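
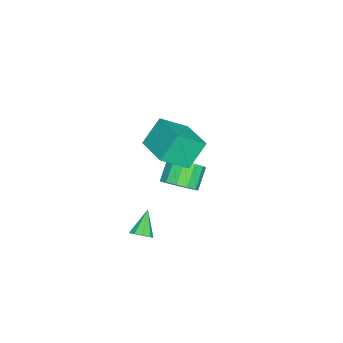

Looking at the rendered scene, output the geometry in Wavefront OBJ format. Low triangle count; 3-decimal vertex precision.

v 2.864 -3.185 -4.465
v 3.255 -2.955 -4.043
v 1.756 -3.155 -3.455
v 3.07 -2.639 -4.256
v 2.788 -2.578 -4.567
v 2.541 -2.801 -4.83
v 2.446 -3.204 -4.923
v 2.546 -3.598 -4.801
v 2.795 -3.799 -4.523
v 3.076 -3.712 -4.217
v 3.258 -3.379 -4.028
v 1.648 -3.423 1.616
v 0.838 -2.798 2.937
v 0.791 -2.261 0.541
v -0.019 -1.636 1.861
v 3.079 -2.124 1.879
v 2.269 -1.499 3.199
v 2.222 -0.962 0.803
v 1.412 -0.337 2.124
v -0.435 -2.226 -3.308
v 0.248 -2.144 -2.582
v -0.783 -2.033 -1.626
v -1.465 -2.114 -2.352
v 0.141 -1.62 -2.758
v -0.89 -1.509 -1.802
v -0.149 -1.288 -3.109
v -1.18 -1.177 -2.154
v -0.53 -1.254 -3.524
v -1.56 -1.142 -2.568
v -0.88 -1.528 -3.869
v -1.911 -1.417 -2.914
v -1.089 -2.024 -4.037
v -2.12 -1.913 -3.081
v -1.09 -2.584 -3.973
v -2.121 -2.472 -3.017
v -0.883 -3.03 -3.698
v -1.914 -2.919 -2.742
v -0.534 -3.221 -3.299
v -1.564 -3.109 -2.343
v -0.153 -3.096 -2.903
v -1.184 -2.984 -1.947
v 0.138 -2.694 -2.635
v -0.892 -2.583 -1.68
f 2 1 4
f 2 4 3
f 4 1 5
f 4 5 3
f 5 1 6
f 5 6 3
f 6 1 7
f 6 7 3
f 7 1 8
f 7 8 3
f 8 1 9
f 8 9 3
f 9 1 10
f 9 10 3
f 10 1 11
f 10 11 3
f 11 1 2
f 11 2 3
f 13 15 12
f 16 13 12
f 12 15 14
f 14 16 12
f 13 19 15
f 17 13 16
f 17 19 13
f 15 19 14
f 18 16 14
f 14 19 18
f 18 17 16
f 19 17 18
f 21 20 24
f 21 24 22
f 22 24 25
f 22 25 23
f 24 20 26
f 24 26 25
f 25 26 27
f 25 27 23
f 26 20 28
f 26 28 27
f 27 28 29
f 27 29 23
f 28 20 30
f 28 30 29
f 29 30 31
f 29 31 23
f 30 20 32
f 30 32 31
f 31 32 33
f 31 33 23
f 32 20 34
f 32 34 33
f 33 34 35
f 33 35 23
f 34 20 36
f 34 36 35
f 35 36 37
f 35 37 23
f 36 20 38
f 36 38 37
f 37 38 39
f 37 39 23
f 38 20 40
f 38 40 39
f 39 40 41
f 39 41 23
f 40 20 42
f 40 42 41
f 41 42 43
f 41 43 23
f 42 20 21
f 42 21 43
f 43 21 22
f 43 22 23



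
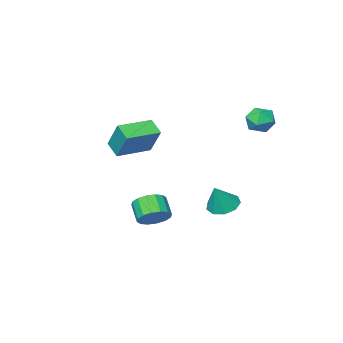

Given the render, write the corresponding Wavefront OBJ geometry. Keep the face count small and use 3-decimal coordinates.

v -3.515 0.289 -3.599
v -2.669 0.515 -4.081
v -2.725 0.531 -2.101
v -3.038 1.081 -3.979
v -3.63 1.277 -3.698
v -4.169 1.01 -3.371
v -4.401 0.406 -3.15
v -4.219 -0.253 -3.139
v -3.707 -0.659 -3.343
v -3.106 -0.621 -3.667
v -2.696 -0.158 -3.958
v -0.246 -2.912 1.165
v -0.165 -1.774 2.831
v -0.223 -1.963 0.515
v -0.142 -0.825 2.182
v 1.882 -2.995 1.118
v 1.963 -1.857 2.785
v 1.905 -2.046 0.469
v 1.986 -0.908 2.135
v -3.654 4.538 3.861
v -3.162 4.074 4.508
v -3.718 3.286 3.012
v -3.226 2.822 3.659
v -4.103 3.092 3.842
v -4.064 3.865 4.367
v -2.816 3.495 3.153
v -2.777 4.268 3.678
v -2.644 3.429 4.07
v -3.439 3.18 4.496
v -3.441 4.18 3.024
v -4.236 3.931 3.45
v 3.618 4.245 -1.576
v 4.055 3.635 -2.109
v 3.798 2.725 -1.276
v 3.362 3.335 -0.744
v 4.39 3.806 -1.818
v 4.134 2.896 -0.985
v 4.519 4.096 -1.462
v 4.262 3.186 -0.629
v 4.406 4.425 -1.137
v 4.149 3.515 -0.304
v 4.082 4.706 -0.93
v 3.826 3.796 -0.097
v 3.634 4.864 -0.896
v 3.378 3.954 -0.063
v 3.182 4.855 -1.044
v 2.925 3.945 -0.211
v 2.846 4.684 -1.335
v 2.59 3.774 -0.502
v 2.718 4.394 -1.691
v 2.461 3.484 -0.858
v 2.831 4.065 -2.016
v 2.574 3.155 -1.183
v 3.154 3.784 -2.223
v 2.898 2.874 -1.39
v 3.602 3.626 -2.257
v 3.346 2.716 -1.424
f 2 1 4
f 2 4 3
f 4 1 5
f 4 5 3
f 5 1 6
f 5 6 3
f 6 1 7
f 6 7 3
f 7 1 8
f 7 8 3
f 8 1 9
f 8 9 3
f 9 1 10
f 9 10 3
f 10 1 11
f 10 11 3
f 11 1 2
f 11 2 3
f 13 15 12
f 16 13 12
f 12 15 14
f 14 16 12
f 13 19 15
f 17 13 16
f 17 19 13
f 15 19 14
f 18 16 14
f 14 19 18
f 18 17 16
f 19 17 18
f 20 31 25
f 20 25 21
f 20 21 27
f 20 27 30
f 20 30 31
f 21 25 29
f 25 31 24
f 31 30 22
f 30 27 26
f 27 21 28
f 23 29 24
f 23 24 22
f 23 22 26
f 23 26 28
f 23 28 29
f 24 29 25
f 22 24 31
f 26 22 30
f 28 26 27
f 29 28 21
f 33 32 36
f 33 36 34
f 34 36 37
f 34 37 35
f 36 32 38
f 36 38 37
f 37 38 39
f 37 39 35
f 38 32 40
f 38 40 39
f 39 40 41
f 39 41 35
f 40 32 42
f 40 42 41
f 41 42 43
f 41 43 35
f 42 32 44
f 42 44 43
f 43 44 45
f 43 45 35
f 44 32 46
f 44 46 45
f 45 46 47
f 45 47 35
f 46 32 48
f 46 48 47
f 47 48 49
f 47 49 35
f 48 32 50
f 48 50 49
f 49 50 51
f 49 51 35
f 50 32 52
f 50 52 51
f 51 52 53
f 51 53 35
f 52 32 54
f 52 54 53
f 53 54 55
f 53 55 35
f 54 32 56
f 54 56 55
f 55 56 57
f 55 57 35
f 56 32 33
f 56 33 57
f 57 33 34
f 57 34 35



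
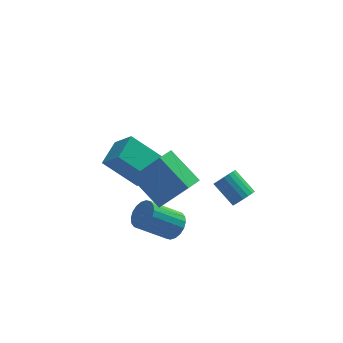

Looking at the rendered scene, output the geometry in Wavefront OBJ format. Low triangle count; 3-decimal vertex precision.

v -2.367 -0.403 -2.886
v -1.976 -0.06 -2.374
v -3.342 -0.253 -1.202
v -3.733 -0.597 -1.714
v -2.135 0.184 -2.519
v -3.501 -0.01 -1.347
v -2.34 0.311 -2.737
v -3.706 0.118 -1.565
v -2.551 0.296 -2.984
v -3.916 0.103 -1.812
v -2.725 0.143 -3.212
v -4.09 -0.05 -2.04
v -2.828 -0.118 -3.375
v -4.193 -0.311 -2.203
v -2.84 -0.436 -3.442
v -4.205 -0.629 -2.269
v -2.758 -0.747 -3.398
v -4.124 -0.94 -2.226
v -2.599 -0.99 -3.253
v -3.965 -1.184 -2.081
v -2.394 -1.118 -3.035
v -3.76 -1.311 -1.863
v -2.184 -1.103 -2.788
v -3.549 -1.296 -1.616
v -2.01 -0.95 -2.56
v -3.375 -1.143 -1.388
v -1.907 -0.689 -2.397
v -3.272 -0.882 -1.225
v -1.895 -0.371 -2.331
v -3.26 -0.564 -1.158
v -3.131 -1.579 -0.373
v -1.982 -2.08 1.287
v -4.172 -0.433 0.694
v -3.023 -0.933 2.354
v -2.577 -0.907 -0.554
v -1.428 -1.407 1.106
v -3.618 0.24 0.513
v -2.469 -0.261 2.173
v -5.046 3.944 -2.259
v -4.373 3.267 -1.29
v -4.356 5.114 -1.92
v -3.683 4.438 -0.951
v -3.557 3.462 -3.629
v -2.884 2.786 -2.66
v -2.867 4.633 -3.29
v -2.194 3.956 -2.321
v 0.462 -1.243 -0.504
v 0.781 -1.398 -0.045
v 0.077 -0.572 0.723
v -0.242 -0.417 0.264
v 0.912 -1.197 -0.141
v 0.207 -0.371 0.627
v 0.954 -1.005 -0.309
v 0.249 -0.18 0.46
v 0.898 -0.86 -0.515
v 0.194 -0.035 0.253
v 0.756 -0.791 -0.719
v 0.052 0.034 0.049
v 0.556 -0.812 -0.881
v -0.149 0.014 -0.113
v 0.337 -0.918 -0.968
v -0.367 -0.092 -0.2
v 0.143 -1.088 -0.963
v -0.561 -0.262 -0.195
v 0.013 -1.289 -0.867
v -0.692 -0.463 -0.099
v -0.029 -1.48 -0.7
v -0.734 -0.655 0.069
v 0.026 -1.625 -0.493
v -0.678 -0.8 0.275
v 0.168 -1.694 -0.289
v -0.536 -0.869 0.479
v 0.369 -1.674 -0.127
v -0.336 -0.848 0.641
v 0.587 -1.568 -0.04
v -0.117 -0.742 0.728
f 2 1 5
f 2 5 3
f 3 5 6
f 3 6 4
f 5 1 7
f 5 7 6
f 6 7 8
f 6 8 4
f 7 1 9
f 7 9 8
f 8 9 10
f 8 10 4
f 9 1 11
f 9 11 10
f 10 11 12
f 10 12 4
f 11 1 13
f 11 13 12
f 12 13 14
f 12 14 4
f 13 1 15
f 13 15 14
f 14 15 16
f 14 16 4
f 15 1 17
f 15 17 16
f 16 17 18
f 16 18 4
f 17 1 19
f 17 19 18
f 18 19 20
f 18 20 4
f 19 1 21
f 19 21 20
f 20 21 22
f 20 22 4
f 21 1 23
f 21 23 22
f 22 23 24
f 22 24 4
f 23 1 25
f 23 25 24
f 24 25 26
f 24 26 4
f 25 1 27
f 25 27 26
f 26 27 28
f 26 28 4
f 27 1 29
f 27 29 28
f 28 29 30
f 28 30 4
f 29 1 2
f 29 2 30
f 30 2 3
f 30 3 4
f 32 34 31
f 35 32 31
f 31 34 33
f 33 35 31
f 32 38 34
f 36 32 35
f 36 38 32
f 34 38 33
f 37 35 33
f 33 38 37
f 37 36 35
f 38 36 37
f 40 42 39
f 43 40 39
f 39 42 41
f 41 43 39
f 40 46 42
f 44 40 43
f 44 46 40
f 42 46 41
f 45 43 41
f 41 46 45
f 45 44 43
f 46 44 45
f 48 47 51
f 48 51 49
f 49 51 52
f 49 52 50
f 51 47 53
f 51 53 52
f 52 53 54
f 52 54 50
f 53 47 55
f 53 55 54
f 54 55 56
f 54 56 50
f 55 47 57
f 55 57 56
f 56 57 58
f 56 58 50
f 57 47 59
f 57 59 58
f 58 59 60
f 58 60 50
f 59 47 61
f 59 61 60
f 60 61 62
f 60 62 50
f 61 47 63
f 61 63 62
f 62 63 64
f 62 64 50
f 63 47 65
f 63 65 64
f 64 65 66
f 64 66 50
f 65 47 67
f 65 67 66
f 66 67 68
f 66 68 50
f 67 47 69
f 67 69 68
f 68 69 70
f 68 70 50
f 69 47 71
f 69 71 70
f 70 71 72
f 70 72 50
f 71 47 73
f 71 73 72
f 72 73 74
f 72 74 50
f 73 47 75
f 73 75 74
f 74 75 76
f 74 76 50
f 75 47 48
f 75 48 76
f 76 48 49
f 76 49 50



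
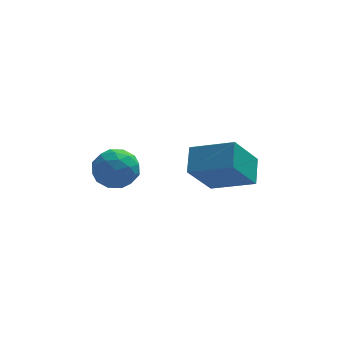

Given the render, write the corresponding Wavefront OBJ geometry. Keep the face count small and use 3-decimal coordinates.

v 1.276 1.029 -0.327
v 2.59 0.465 0.187
v 1.409 1.862 0.247
v 2.723 1.297 0.761
v 2.057 1.743 -1.541
v 3.371 1.178 -1.027
v 2.19 2.575 -0.967
v 3.504 2.011 -0.453
v -1.414 1.353 -0.831
v -0.924 1.938 -1.029
v -0.736 1.142 0.229
v -0.246 1.727 0.031
v -0.987 1.889 0.245
v -1.407 2.019 -0.41
v -0.253 1.061 -0.39
v -0.673 1.191 -1.045
v -0.207 1.758 -0.756
v -0.66 2.27 -0.363
v -1 0.81 -0.437
v -1.453 1.322 -0.044
v -1.229 1.664 -1.023
v -0.431 1.416 0.223
v -0.867 1.511 0.349
v -0.579 1.855 0.233
v -1.513 1.712 -0.659
v -1.225 2.056 -0.775
v -1.261 2.027 -0.027
v -0.435 1.024 -0.025
v -0.147 1.368 -0.141
v -1.081 1.225 -1.033
v -0.793 1.569 -1.149
v -0.399 1.053 -0.773
v -0.519 1.902 -0.979
v -0.12 1.778 -0.356
v -0.125 1.386 -0.603
v -0.371 1.463 -0.988
v -0.786 2.203 -0.748
v -0.387 2.079 -0.125
v -0.823 2.174 0.001
v -1.069 2.251 -0.384
v -0.364 2.097 -0.588
v -1.273 1.001 -0.675
v -0.874 0.877 -0.052
v -0.591 0.829 -0.416
v -0.837 0.906 -0.801
v -1.54 1.302 -0.444
v -1.141 1.178 0.179
v -1.289 1.617 0.188
v -1.535 1.694 -0.197
v -1.296 0.983 -0.212
f 2 4 1
f 5 2 1
f 1 4 3
f 3 5 1
f 2 8 4
f 6 2 5
f 6 8 2
f 4 8 3
f 7 5 3
f 3 8 7
f 7 6 5
f 8 6 7
f 9 46 25
f 46 20 49
f 25 49 14
f 46 49 25
f 9 25 21
f 25 14 26
f 21 26 10
f 25 26 21
f 9 21 30
f 21 10 31
f 30 31 16
f 21 31 30
f 9 30 42
f 30 16 45
f 42 45 19
f 30 45 42
f 9 42 46
f 42 19 50
f 46 50 20
f 42 50 46
f 10 26 37
f 26 14 40
f 37 40 18
f 26 40 37
f 14 49 27
f 49 20 48
f 27 48 13
f 49 48 27
f 20 50 47
f 50 19 43
f 47 43 11
f 50 43 47
f 19 45 44
f 45 16 32
f 44 32 15
f 45 32 44
f 16 31 36
f 31 10 33
f 36 33 17
f 31 33 36
f 12 38 24
f 38 18 39
f 24 39 13
f 38 39 24
f 12 24 22
f 24 13 23
f 22 23 11
f 24 23 22
f 12 22 29
f 22 11 28
f 29 28 15
f 22 28 29
f 12 29 34
f 29 15 35
f 34 35 17
f 29 35 34
f 12 34 38
f 34 17 41
f 38 41 18
f 34 41 38
f 13 39 27
f 39 18 40
f 27 40 14
f 39 40 27
f 11 23 47
f 23 13 48
f 47 48 20
f 23 48 47
f 15 28 44
f 28 11 43
f 44 43 19
f 28 43 44
f 17 35 36
f 35 15 32
f 36 32 16
f 35 32 36
f 18 41 37
f 41 17 33
f 37 33 10
f 41 33 37



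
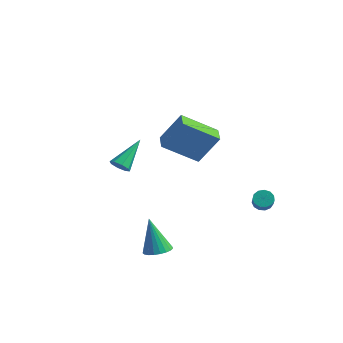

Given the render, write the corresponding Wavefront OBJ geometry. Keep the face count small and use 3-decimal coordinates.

v 0.197 -1.342 2.178
v 0.973 -0.731 3.695
v -0.51 -0.64 2.257
v 0.265 -0.029 3.774
v 1.355 -0.051 1.066
v 2.13 0.56 2.583
v 0.647 0.651 1.145
v 1.423 1.262 2.662
v -3.17 -0.55 -0.64
v -2.788 -0.809 -0.306
v -3.21 0.97 0.58
v -2.601 -0.559 -0.611
v -2.748 -0.304 -0.933
v -3.142 -0.193 -1.084
v -3.553 -0.291 -0.975
v -3.739 -0.541 -0.67
v -3.593 -0.796 -0.348
v -3.199 -0.907 -0.197
v 1.408 -2.972 -3.571
v 2.069 -3.126 -3.363
v 0.832 -2.928 -1.709
v 2.074 -2.831 -3.368
v 1.964 -2.56 -3.409
v 1.757 -2.361 -3.478
v 1.49 -2.267 -3.563
v 1.21 -2.295 -3.649
v 0.963 -2.44 -3.722
v 0.794 -2.677 -3.769
v 0.73 -2.966 -3.781
v 0.784 -3.255 -3.758
v 0.946 -3.495 -3.702
v 1.188 -3.645 -3.623
v 1.468 -3.679 -3.536
v 1.738 -3.59 -3.454
v 1.951 -3.395 -3.393
v 2.145 3.819 -2.998
v 2.448 3.634 -3.392
v 2.977 3.017 -2.696
v 2.675 3.201 -2.302
v 2.588 3.875 -3.284
v 3.117 3.258 -2.589
v 2.587 4.098 -3.086
v 3.116 3.481 -2.39
v 2.446 4.232 -2.859
v 2.975 3.615 -2.164
v 2.21 4.235 -2.677
v 2.739 3.618 -1.981
v 1.953 4.106 -2.596
v 2.482 3.489 -1.901
v 1.757 3.886 -2.643
v 2.286 3.268 -1.948
v 1.685 3.644 -2.803
v 2.214 3.026 -2.107
v 1.759 3.457 -3.024
v 2.288 2.84 -2.328
v 1.955 3.386 -3.237
v 2.484 2.768 -2.541
v 2.212 3.452 -3.374
v 2.741 2.834 -2.679
f 2 4 1
f 5 2 1
f 1 4 3
f 3 5 1
f 2 8 4
f 6 2 5
f 6 8 2
f 4 8 3
f 7 5 3
f 3 8 7
f 7 6 5
f 8 6 7
f 10 9 12
f 10 12 11
f 12 9 13
f 12 13 11
f 13 9 14
f 13 14 11
f 14 9 15
f 14 15 11
f 15 9 16
f 15 16 11
f 16 9 17
f 16 17 11
f 17 9 18
f 17 18 11
f 18 9 10
f 18 10 11
f 20 19 22
f 20 22 21
f 22 19 23
f 22 23 21
f 23 19 24
f 23 24 21
f 24 19 25
f 24 25 21
f 25 19 26
f 25 26 21
f 26 19 27
f 26 27 21
f 27 19 28
f 27 28 21
f 28 19 29
f 28 29 21
f 29 19 30
f 29 30 21
f 30 19 31
f 30 31 21
f 31 19 32
f 31 32 21
f 32 19 33
f 32 33 21
f 33 19 34
f 33 34 21
f 34 19 35
f 34 35 21
f 35 19 20
f 35 20 21
f 37 36 40
f 37 40 38
f 38 40 41
f 38 41 39
f 40 36 42
f 40 42 41
f 41 42 43
f 41 43 39
f 42 36 44
f 42 44 43
f 43 44 45
f 43 45 39
f 44 36 46
f 44 46 45
f 45 46 47
f 45 47 39
f 46 36 48
f 46 48 47
f 47 48 49
f 47 49 39
f 48 36 50
f 48 50 49
f 49 50 51
f 49 51 39
f 50 36 52
f 50 52 51
f 51 52 53
f 51 53 39
f 52 36 54
f 52 54 53
f 53 54 55
f 53 55 39
f 54 36 56
f 54 56 55
f 55 56 57
f 55 57 39
f 56 36 58
f 56 58 57
f 57 58 59
f 57 59 39
f 58 36 37
f 58 37 59
f 59 37 38
f 59 38 39



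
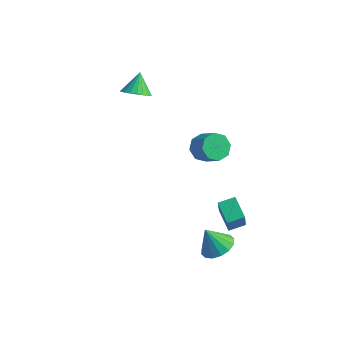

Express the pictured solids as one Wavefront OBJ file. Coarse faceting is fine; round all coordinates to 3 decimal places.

v 0.825 2.776 1.621
v 1.238 2.324 1.031
v 2.228 1.953 2.009
v 1.815 2.404 2.599
v 1.441 2.941 1.06
v 2.431 2.57 2.037
v 1.283 3.462 1.417
v 2.274 3.09 2.395
v 0.857 3.58 1.894
v 1.847 3.209 2.872
v 0.412 3.227 2.211
v 1.402 2.856 3.189
v 0.209 2.61 2.183
v 1.199 2.239 3.16
v 0.366 2.09 1.825
v 1.357 1.718 2.803
v 0.793 1.971 1.348
v 1.783 1.6 2.326
v 3.086 1.606 -3.593
v 3.371 0.931 -2.004
v 2.07 2.358 -3.092
v 2.356 1.683 -1.502
v 3.724 2.337 -3.398
v 4.01 1.662 -1.808
v 2.709 3.089 -2.896
v 2.994 2.414 -1.307
v -3.731 3.406 3.431
v -3.278 4.006 3.014
v -4.009 4.294 4.409
v -3.606 4.053 2.879
v -3.955 3.988 2.839
v -4.266 3.822 2.901
v -4.484 3.584 3.055
v -4.572 3.316 3.274
v -4.515 3.063 3.52
v -4.322 2.869 3.751
v -4.027 2.768 3.926
v -3.681 2.777 4.016
v -3.344 2.895 4.005
v -3.073 3.102 3.894
v -2.917 3.36 3.703
v -2.901 3.627 3.465
v -3.029 3.855 3.222
v 3.418 -0.126 -3.067
v 4.256 -0.406 -2.642
v 2.722 -0.274 -1.793
v 4.244 0.098 -2.59
v 4.012 0.542 -2.665
v 3.62 0.808 -2.849
v 3.174 0.823 -3.091
v 2.794 0.583 -3.326
v 2.581 0.154 -3.493
v 2.593 -0.35 -3.545
v 2.825 -0.795 -3.469
v 3.217 -1.06 -3.286
v 3.662 -1.075 -3.044
v 4.043 -0.836 -2.808
f 2 1 5
f 2 5 3
f 3 5 6
f 3 6 4
f 5 1 7
f 5 7 6
f 6 7 8
f 6 8 4
f 7 1 9
f 7 9 8
f 8 9 10
f 8 10 4
f 9 1 11
f 9 11 10
f 10 11 12
f 10 12 4
f 11 1 13
f 11 13 12
f 12 13 14
f 12 14 4
f 13 1 15
f 13 15 14
f 14 15 16
f 14 16 4
f 15 1 17
f 15 17 16
f 16 17 18
f 16 18 4
f 17 1 2
f 17 2 18
f 18 2 3
f 18 3 4
f 20 22 19
f 23 20 19
f 19 22 21
f 21 23 19
f 20 26 22
f 24 20 23
f 24 26 20
f 22 26 21
f 25 23 21
f 21 26 25
f 25 24 23
f 26 24 25
f 28 27 30
f 28 30 29
f 30 27 31
f 30 31 29
f 31 27 32
f 31 32 29
f 32 27 33
f 32 33 29
f 33 27 34
f 33 34 29
f 34 27 35
f 34 35 29
f 35 27 36
f 35 36 29
f 36 27 37
f 36 37 29
f 37 27 38
f 37 38 29
f 38 27 39
f 38 39 29
f 39 27 40
f 39 40 29
f 40 27 41
f 40 41 29
f 41 27 42
f 41 42 29
f 42 27 43
f 42 43 29
f 43 27 28
f 43 28 29
f 45 44 47
f 45 47 46
f 47 44 48
f 47 48 46
f 48 44 49
f 48 49 46
f 49 44 50
f 49 50 46
f 50 44 51
f 50 51 46
f 51 44 52
f 51 52 46
f 52 44 53
f 52 53 46
f 53 44 54
f 53 54 46
f 54 44 55
f 54 55 46
f 55 44 56
f 55 56 46
f 56 44 57
f 56 57 46
f 57 44 45
f 57 45 46



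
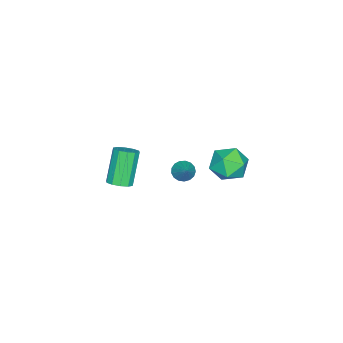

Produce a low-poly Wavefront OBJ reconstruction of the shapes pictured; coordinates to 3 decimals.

v -1.322 0.357 -0.961
v -1 -0.063 -0.988
v -0.598 0.863 -0.179
v -0.913 0.092 -1.169
v -0.919 0.307 -1.302
v -1.018 0.534 -1.357
v -1.187 0.721 -1.322
v -1.386 0.824 -1.204
v -1.571 0.82 -1.03
v -1.699 0.71 -0.841
v -1.74 0.519 -0.679
v -1.686 0.291 -0.582
v -1.549 0.078 -0.571
v -1.359 -0.071 -0.65
v -1.161 -0.122 -0.801
v -2.732 -3.391 -4.4
v -2.354 -3.838 -4.194
v -3.331 -3.936 -2.614
v -3.708 -3.489 -2.82
v -2.21 -3.5 -4.084
v -3.186 -3.598 -2.504
v -2.265 -3.121 -4.095
v -3.241 -3.219 -2.514
v -2.498 -2.845 -4.222
v -3.474 -2.943 -2.642
v -2.821 -2.778 -4.417
v -3.797 -2.876 -2.837
v -3.109 -2.944 -4.606
v -4.086 -3.042 -3.026
v -3.254 -3.282 -4.716
v -4.23 -3.38 -3.136
v -3.199 -3.661 -4.706
v -4.175 -3.759 -3.125
v -2.966 -3.937 -4.578
v -3.942 -4.035 -2.998
v -2.643 -4.004 -4.383
v -3.619 -4.102 -2.803
v -1.238 3.133 -0.293
v -0.52 2.703 0.149
v -2.22 2.137 0.331
v -1.502 1.707 0.773
v -1.764 2.578 1.034
v -1.158 3.194 0.648
v -1.582 1.646 -0.168
v -0.976 2.262 -0.554
v -0.733 1.784 0.226
v -0.845 2.36 0.969
v -1.895 2.48 -0.489
v -2.007 3.056 0.254
f 2 1 4
f 2 4 3
f 4 1 5
f 4 5 3
f 5 1 6
f 5 6 3
f 6 1 7
f 6 7 3
f 7 1 8
f 7 8 3
f 8 1 9
f 8 9 3
f 9 1 10
f 9 10 3
f 10 1 11
f 10 11 3
f 11 1 12
f 11 12 3
f 12 1 13
f 12 13 3
f 13 1 14
f 13 14 3
f 14 1 15
f 14 15 3
f 15 1 2
f 15 2 3
f 17 16 20
f 17 20 18
f 18 20 21
f 18 21 19
f 20 16 22
f 20 22 21
f 21 22 23
f 21 23 19
f 22 16 24
f 22 24 23
f 23 24 25
f 23 25 19
f 24 16 26
f 24 26 25
f 25 26 27
f 25 27 19
f 26 16 28
f 26 28 27
f 27 28 29
f 27 29 19
f 28 16 30
f 28 30 29
f 29 30 31
f 29 31 19
f 30 16 32
f 30 32 31
f 31 32 33
f 31 33 19
f 32 16 34
f 32 34 33
f 33 34 35
f 33 35 19
f 34 16 36
f 34 36 35
f 35 36 37
f 35 37 19
f 36 16 17
f 36 17 37
f 37 17 18
f 37 18 19
f 38 49 43
f 38 43 39
f 38 39 45
f 38 45 48
f 38 48 49
f 39 43 47
f 43 49 42
f 49 48 40
f 48 45 44
f 45 39 46
f 41 47 42
f 41 42 40
f 41 40 44
f 41 44 46
f 41 46 47
f 42 47 43
f 40 42 49
f 44 40 48
f 46 44 45
f 47 46 39



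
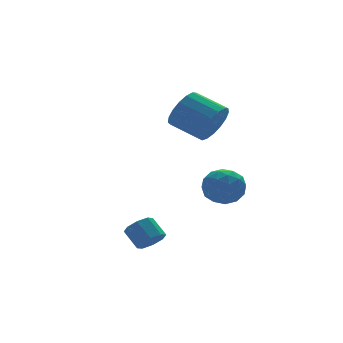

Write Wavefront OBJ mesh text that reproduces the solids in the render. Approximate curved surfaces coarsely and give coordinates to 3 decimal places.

v 2.382 0.401 -2.398
v 3.048 -0.301 -2.752
v 1.252 -0.799 -2.148
v 1.918 -1.501 -2.502
v 2.092 -1.034 -1.6
v 2.791 -0.293 -1.754
v 1.509 -0.807 -3.146
v 2.208 -0.066 -3.3
v 2.509 -1.047 -3.214
v 2.869 -1.188 -2.259
v 1.431 0.088 -2.641
v 1.791 -0.053 -1.686
v 2.814 0.155 -2.597
v 1.486 -1.255 -2.303
v 1.588 -0.981 -1.773
v 1.979 -1.394 -1.981
v 2.663 0.16 -2.01
v 3.055 -0.252 -2.218
v 2.492 -0.684 -1.542
v 1.245 -0.848 -2.682
v 1.637 -1.26 -2.89
v 2.321 0.294 -2.919
v 2.712 -0.119 -3.127
v 1.808 -0.416 -3.358
v 2.889 -0.696 -3.077
v 2.225 -1.401 -2.93
v 1.985 -0.993 -3.308
v 2.395 -0.558 -3.399
v 3.101 -0.778 -2.515
v 2.436 -1.484 -2.369
v 2.539 -1.21 -1.838
v 2.949 -0.774 -1.929
v 2.784 -1.217 -2.787
v 1.864 0.384 -2.531
v 1.199 -0.322 -2.385
v 1.351 -0.326 -2.971
v 1.761 0.11 -3.062
v 2.075 0.301 -1.97
v 1.411 -0.404 -1.823
v 1.905 -0.542 -1.501
v 2.315 -0.107 -1.592
v 1.516 0.117 -2.113
v -2.259 -2.527 -4.142
v -1.625 -2.268 -4.228
v -1.847 -1.494 -3.523
v -2.481 -1.753 -3.438
v -1.975 -2.061 -4.565
v -2.197 -1.287 -3.86
v -2.492 -2.127 -4.655
v -2.713 -1.353 -3.95
v -2.872 -2.428 -4.444
v -3.093 -1.653 -3.739
v -2.893 -2.786 -4.057
v -3.115 -2.012 -3.352
v -2.543 -2.993 -3.72
v -2.765 -2.219 -3.015
v -2.027 -2.927 -3.63
v -2.248 -2.153 -2.925
v -1.647 -2.627 -3.841
v -1.868 -1.852 -3.136
v 2.429 0.843 0.765
v 3.119 0.875 1.582
v 2.241 2.17 2.272
v 1.551 2.137 1.455
v 3.322 1.196 1.238
v 2.443 2.491 1.928
v 3.32 1.436 0.785
v 2.441 2.73 1.476
v 3.113 1.54 0.328
v 2.235 2.834 1.019
v 2.751 1.484 -0.029
v 1.872 2.779 0.662
v 2.314 1.282 -0.204
v 1.436 2.576 0.486
v 1.904 0.979 -0.158
v 1.026 2.273 0.533
v 1.614 0.644 0.1
v 0.736 1.938 0.791
v 1.511 0.355 0.51
v 0.633 1.65 1.201
v 1.619 0.178 0.979
v 0.74 1.473 1.669
v 1.912 0.153 1.398
v 1.033 1.448 2.089
v 2.323 0.286 1.672
v 1.444 1.581 2.363
v 2.759 0.547 1.739
v 1.88 1.841 2.429
f 1 38 17
f 38 12 41
f 17 41 6
f 38 41 17
f 1 17 13
f 17 6 18
f 13 18 2
f 17 18 13
f 1 13 22
f 13 2 23
f 22 23 8
f 13 23 22
f 1 22 34
f 22 8 37
f 34 37 11
f 22 37 34
f 1 34 38
f 34 11 42
f 38 42 12
f 34 42 38
f 2 18 29
f 18 6 32
f 29 32 10
f 18 32 29
f 6 41 19
f 41 12 40
f 19 40 5
f 41 40 19
f 12 42 39
f 42 11 35
f 39 35 3
f 42 35 39
f 11 37 36
f 37 8 24
f 36 24 7
f 37 24 36
f 8 23 28
f 23 2 25
f 28 25 9
f 23 25 28
f 4 30 16
f 30 10 31
f 16 31 5
f 30 31 16
f 4 16 14
f 16 5 15
f 14 15 3
f 16 15 14
f 4 14 21
f 14 3 20
f 21 20 7
f 14 20 21
f 4 21 26
f 21 7 27
f 26 27 9
f 21 27 26
f 4 26 30
f 26 9 33
f 30 33 10
f 26 33 30
f 5 31 19
f 31 10 32
f 19 32 6
f 31 32 19
f 3 15 39
f 15 5 40
f 39 40 12
f 15 40 39
f 7 20 36
f 20 3 35
f 36 35 11
f 20 35 36
f 9 27 28
f 27 7 24
f 28 24 8
f 27 24 28
f 10 33 29
f 33 9 25
f 29 25 2
f 33 25 29
f 44 43 47
f 44 47 45
f 45 47 48
f 45 48 46
f 47 43 49
f 47 49 48
f 48 49 50
f 48 50 46
f 49 43 51
f 49 51 50
f 50 51 52
f 50 52 46
f 51 43 53
f 51 53 52
f 52 53 54
f 52 54 46
f 53 43 55
f 53 55 54
f 54 55 56
f 54 56 46
f 55 43 57
f 55 57 56
f 56 57 58
f 56 58 46
f 57 43 59
f 57 59 58
f 58 59 60
f 58 60 46
f 59 43 44
f 59 44 60
f 60 44 45
f 60 45 46
f 62 61 65
f 62 65 63
f 63 65 66
f 63 66 64
f 65 61 67
f 65 67 66
f 66 67 68
f 66 68 64
f 67 61 69
f 67 69 68
f 68 69 70
f 68 70 64
f 69 61 71
f 69 71 70
f 70 71 72
f 70 72 64
f 71 61 73
f 71 73 72
f 72 73 74
f 72 74 64
f 73 61 75
f 73 75 74
f 74 75 76
f 74 76 64
f 75 61 77
f 75 77 76
f 76 77 78
f 76 78 64
f 77 61 79
f 77 79 78
f 78 79 80
f 78 80 64
f 79 61 81
f 79 81 80
f 80 81 82
f 80 82 64
f 81 61 83
f 81 83 82
f 82 83 84
f 82 84 64
f 83 61 85
f 83 85 84
f 84 85 86
f 84 86 64
f 85 61 87
f 85 87 86
f 86 87 88
f 86 88 64
f 87 61 62
f 87 62 88
f 88 62 63
f 88 63 64



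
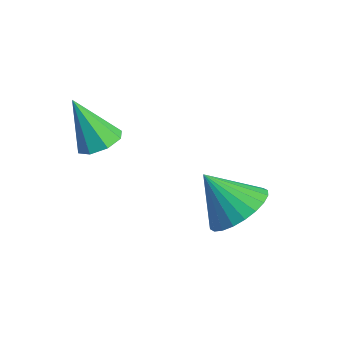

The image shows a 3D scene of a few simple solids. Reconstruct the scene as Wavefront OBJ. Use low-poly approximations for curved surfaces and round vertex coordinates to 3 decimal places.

v 3.032 2.326 -1.214
v 3.581 1.495 -1.301
v 2.228 1.674 -0.046
v 3.791 1.698 -1.042
v 3.885 1.997 -0.81
v 3.85 2.346 -0.639
v 3.69 2.692 -0.556
v 3.43 2.983 -0.573
v 3.109 3.173 -0.687
v 2.776 3.234 -0.882
v 2.482 3.158 -1.127
v 2.272 2.954 -1.385
v 2.178 2.655 -1.617
v 2.213 2.306 -1.788
v 2.373 1.96 -1.871
v 2.633 1.67 -1.855
v 2.954 1.48 -1.74
v 3.287 1.418 -1.546
v 0.626 -0.583 1.059
v 1.077 -0.187 1.377
v -0.006 -1.057 2.541
v 0.635 0.064 1.269
v 0.186 -0.064 1.037
v -0.005 -0.496 0.818
v 0.174 -0.978 0.74
v 0.617 -1.229 0.848
v 1.065 -1.102 1.08
v 1.256 -0.67 1.299
f 2 1 4
f 2 4 3
f 4 1 5
f 4 5 3
f 5 1 6
f 5 6 3
f 6 1 7
f 6 7 3
f 7 1 8
f 7 8 3
f 8 1 9
f 8 9 3
f 9 1 10
f 9 10 3
f 10 1 11
f 10 11 3
f 11 1 12
f 11 12 3
f 12 1 13
f 12 13 3
f 13 1 14
f 13 14 3
f 14 1 15
f 14 15 3
f 15 1 16
f 15 16 3
f 16 1 17
f 16 17 3
f 17 1 18
f 17 18 3
f 18 1 2
f 18 2 3
f 20 19 22
f 20 22 21
f 22 19 23
f 22 23 21
f 23 19 24
f 23 24 21
f 24 19 25
f 24 25 21
f 25 19 26
f 25 26 21
f 26 19 27
f 26 27 21
f 27 19 28
f 27 28 21
f 28 19 20
f 28 20 21



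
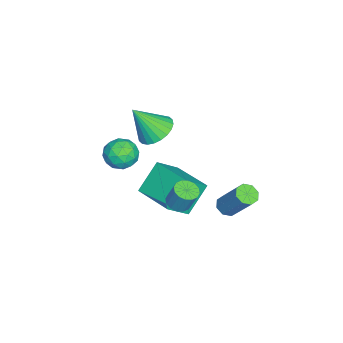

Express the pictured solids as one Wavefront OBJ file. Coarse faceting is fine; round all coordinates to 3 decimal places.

v -3.185 2.509 -2.115
v -2.625 2.405 -2.265
v -1.994 3.426 -0.615
v -2.555 3.531 -0.465
v -2.782 2.789 -2.442
v -2.151 3.81 -0.793
v -3.176 3.009 -2.428
v -2.545 4.031 -0.779
v -3.576 2.937 -2.23
v -2.945 3.958 -0.581
v -3.746 2.614 -1.965
v -3.115 3.635 -0.315
v -3.589 2.23 -1.787
v -2.958 3.251 -0.138
v -3.195 2.009 -1.801
v -2.564 3.031 -0.152
v -2.795 2.082 -1.999
v -2.164 3.103 -0.35
v -1.101 0.726 -0.327
v -0.52 0.799 -0.46
v -0.319 1.227 0.653
v -0.899 1.154 0.787
v -0.655 1.067 -0.539
v -0.454 1.496 0.575
v -0.91 1.244 -0.561
v -0.708 1.673 0.553
v -1.215 1.282 -0.52
v -1.013 1.711 0.593
v -1.49 1.171 -0.428
v -1.288 1.6 0.686
v -1.661 0.941 -0.308
v -1.459 1.369 0.805
v -1.681 0.653 -0.193
v -1.48 1.081 0.92
v -1.546 0.384 -0.115
v -1.345 0.813 0.999
v -1.292 0.207 -0.093
v -1.09 0.636 1.021
v -0.987 0.169 -0.133
v -0.785 0.598 0.98
v -0.712 0.28 -0.226
v -0.51 0.709 0.888
v -0.541 0.511 -0.345
v -0.339 0.939 0.768
v -3.366 -0.736 -2.282
v -4.368 -0.114 -0.949
v -2.144 0.942 -2.146
v -3.146 1.564 -0.813
v -2.454 -1.484 -1.247
v -3.456 -0.862 0.086
v -1.232 0.194 -1.111
v -2.234 0.816 0.222
v -4.028 -2.034 0.658
v -3.132 -2.149 0.618
v -4.208 -3.091 -0.338
v -3.312 -3.206 -0.378
v -3.765 -3.444 0.368
v -3.654 -2.79 0.983
v -3.686 -2.45 -0.703
v -3.575 -1.796 -0.088
v -2.92 -2.405 -0.223
v -2.97 -3.02 0.439
v -4.37 -2.22 -0.159
v -4.42 -2.835 0.503
v -3.565 -1.998 0.725
v -3.775 -3.242 -0.445
v -4.042 -3.381 -0.007
v -3.515 -3.449 -0.03
v -3.871 -2.376 0.94
v -3.345 -2.443 0.916
v -3.717 -3.204 0.769
v -3.995 -2.797 -0.636
v -3.469 -2.864 -0.66
v -3.825 -1.791 0.31
v -3.298 -1.859 0.287
v -3.623 -2.036 -0.489
v -2.913 -2.217 0.207
v -3.019 -2.838 -0.378
v -3.239 -2.394 -0.569
v -3.174 -2.01 -0.207
v -2.942 -2.578 0.596
v -3.048 -3.199 0.011
v -3.314 -3.339 0.449
v -3.249 -2.955 0.811
v -2.818 -2.729 0.102
v -4.292 -2.041 0.269
v -4.398 -2.662 -0.316
v -4.091 -2.285 -0.531
v -4.026 -1.901 -0.169
v -4.321 -2.402 0.658
v -4.427 -3.023 0.073
v -4.166 -3.23 0.487
v -4.101 -2.846 0.849
v -4.522 -2.511 0.178
v -3.074 -0.803 2.719
v -2.48 -0.125 3.017
v -2.726 -1.777 4.241
v -2.801 -0.01 3.164
v -3.163 -0.016 3.243
v -3.511 -0.142 3.242
v -3.794 -0.369 3.162
v -3.966 -0.661 3.014
v -4.003 -0.976 2.821
v -3.898 -1.264 2.613
v -3.668 -1.482 2.421
v -3.348 -1.597 2.274
v -2.986 -1.591 2.195
v -2.637 -1.465 2.196
v -2.355 -1.238 2.276
v -2.183 -0.946 2.424
v -2.146 -0.631 2.616
v -2.25 -0.343 2.825
f 2 1 5
f 2 5 3
f 3 5 6
f 3 6 4
f 5 1 7
f 5 7 6
f 6 7 8
f 6 8 4
f 7 1 9
f 7 9 8
f 8 9 10
f 8 10 4
f 9 1 11
f 9 11 10
f 10 11 12
f 10 12 4
f 11 1 13
f 11 13 12
f 12 13 14
f 12 14 4
f 13 1 15
f 13 15 14
f 14 15 16
f 14 16 4
f 15 1 17
f 15 17 16
f 16 17 18
f 16 18 4
f 17 1 2
f 17 2 18
f 18 2 3
f 18 3 4
f 20 19 23
f 20 23 21
f 21 23 24
f 21 24 22
f 23 19 25
f 23 25 24
f 24 25 26
f 24 26 22
f 25 19 27
f 25 27 26
f 26 27 28
f 26 28 22
f 27 19 29
f 27 29 28
f 28 29 30
f 28 30 22
f 29 19 31
f 29 31 30
f 30 31 32
f 30 32 22
f 31 19 33
f 31 33 32
f 32 33 34
f 32 34 22
f 33 19 35
f 33 35 34
f 34 35 36
f 34 36 22
f 35 19 37
f 35 37 36
f 36 37 38
f 36 38 22
f 37 19 39
f 37 39 38
f 38 39 40
f 38 40 22
f 39 19 41
f 39 41 40
f 40 41 42
f 40 42 22
f 41 19 43
f 41 43 42
f 42 43 44
f 42 44 22
f 43 19 20
f 43 20 44
f 44 20 21
f 44 21 22
f 46 48 45
f 49 46 45
f 45 48 47
f 47 49 45
f 46 52 48
f 50 46 49
f 50 52 46
f 48 52 47
f 51 49 47
f 47 52 51
f 51 50 49
f 52 50 51
f 53 90 69
f 90 64 93
f 69 93 58
f 90 93 69
f 53 69 65
f 69 58 70
f 65 70 54
f 69 70 65
f 53 65 74
f 65 54 75
f 74 75 60
f 65 75 74
f 53 74 86
f 74 60 89
f 86 89 63
f 74 89 86
f 53 86 90
f 86 63 94
f 90 94 64
f 86 94 90
f 54 70 81
f 70 58 84
f 81 84 62
f 70 84 81
f 58 93 71
f 93 64 92
f 71 92 57
f 93 92 71
f 64 94 91
f 94 63 87
f 91 87 55
f 94 87 91
f 63 89 88
f 89 60 76
f 88 76 59
f 89 76 88
f 60 75 80
f 75 54 77
f 80 77 61
f 75 77 80
f 56 82 68
f 82 62 83
f 68 83 57
f 82 83 68
f 56 68 66
f 68 57 67
f 66 67 55
f 68 67 66
f 56 66 73
f 66 55 72
f 73 72 59
f 66 72 73
f 56 73 78
f 73 59 79
f 78 79 61
f 73 79 78
f 56 78 82
f 78 61 85
f 82 85 62
f 78 85 82
f 57 83 71
f 83 62 84
f 71 84 58
f 83 84 71
f 55 67 91
f 67 57 92
f 91 92 64
f 67 92 91
f 59 72 88
f 72 55 87
f 88 87 63
f 72 87 88
f 61 79 80
f 79 59 76
f 80 76 60
f 79 76 80
f 62 85 81
f 85 61 77
f 81 77 54
f 85 77 81
f 96 95 98
f 96 98 97
f 98 95 99
f 98 99 97
f 99 95 100
f 99 100 97
f 100 95 101
f 100 101 97
f 101 95 102
f 101 102 97
f 102 95 103
f 102 103 97
f 103 95 104
f 103 104 97
f 104 95 105
f 104 105 97
f 105 95 106
f 105 106 97
f 106 95 107
f 106 107 97
f 107 95 108
f 107 108 97
f 108 95 109
f 108 109 97
f 109 95 110
f 109 110 97
f 110 95 111
f 110 111 97
f 111 95 112
f 111 112 97
f 112 95 96
f 112 96 97



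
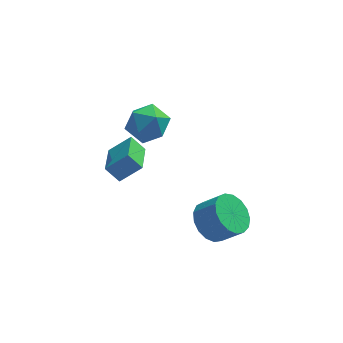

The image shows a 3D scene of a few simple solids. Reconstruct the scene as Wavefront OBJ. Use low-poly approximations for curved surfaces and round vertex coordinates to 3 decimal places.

v -2.186 3.591 1.627
v -1.554 4.126 0.996
v -0.886 3.254 2.644
v -0.254 3.789 2.013
v -0.977 4.288 2.571
v -1.781 4.496 1.943
v -0.659 2.884 1.697
v -1.463 3.092 1.069
v -0.611 3.689 1.04
v -0.807 4.557 1.579
v -1.633 2.823 2.061
v -1.829 3.691 2.6
v -2.579 -0.894 2.67
v -3.128 -0.67 3.307
v -2.384 0.659 2.292
v -2.933 0.883 2.928
v -1.667 -0.823 3.432
v -2.216 -0.599 4.068
v -1.472 0.73 3.053
v -2.021 0.954 3.69
v 1.184 0.65 -2.097
v 1.928 0.861 -2.747
v 2.8 0.541 -1.853
v 2.056 0.33 -1.203
v 1.85 1.281 -2.521
v 2.722 0.96 -1.626
v 1.619 1.556 -2.197
v 2.491 1.236 -1.303
v 1.289 1.624 -1.851
v 2.161 1.304 -0.956
v 0.934 1.469 -1.561
v 1.807 1.148 -0.666
v 0.637 1.126 -1.394
v 1.51 0.806 -0.499
v 0.465 0.674 -1.388
v 1.338 0.354 -0.493
v 0.458 0.217 -1.545
v 1.33 -0.103 -0.65
v 0.617 -0.141 -1.828
v 1.489 -0.461 -0.933
v 0.906 -0.318 -2.173
v 1.778 -0.638 -1.278
v 1.258 -0.273 -2.501
v 2.131 -0.593 -1.606
v 1.594 -0.016 -2.736
v 2.466 -0.337 -1.841
v 1.835 0.393 -2.825
v 2.708 0.072 -1.93
f 1 12 6
f 1 6 2
f 1 2 8
f 1 8 11
f 1 11 12
f 2 6 10
f 6 12 5
f 12 11 3
f 11 8 7
f 8 2 9
f 4 10 5
f 4 5 3
f 4 3 7
f 4 7 9
f 4 9 10
f 5 10 6
f 3 5 12
f 7 3 11
f 9 7 8
f 10 9 2
f 14 16 13
f 17 14 13
f 13 16 15
f 15 17 13
f 14 20 16
f 18 14 17
f 18 20 14
f 16 20 15
f 19 17 15
f 15 20 19
f 19 18 17
f 20 18 19
f 22 21 25
f 22 25 23
f 23 25 26
f 23 26 24
f 25 21 27
f 25 27 26
f 26 27 28
f 26 28 24
f 27 21 29
f 27 29 28
f 28 29 30
f 28 30 24
f 29 21 31
f 29 31 30
f 30 31 32
f 30 32 24
f 31 21 33
f 31 33 32
f 32 33 34
f 32 34 24
f 33 21 35
f 33 35 34
f 34 35 36
f 34 36 24
f 35 21 37
f 35 37 36
f 36 37 38
f 36 38 24
f 37 21 39
f 37 39 38
f 38 39 40
f 38 40 24
f 39 21 41
f 39 41 40
f 40 41 42
f 40 42 24
f 41 21 43
f 41 43 42
f 42 43 44
f 42 44 24
f 43 21 45
f 43 45 44
f 44 45 46
f 44 46 24
f 45 21 47
f 45 47 46
f 46 47 48
f 46 48 24
f 47 21 22
f 47 22 48
f 48 22 23
f 48 23 24



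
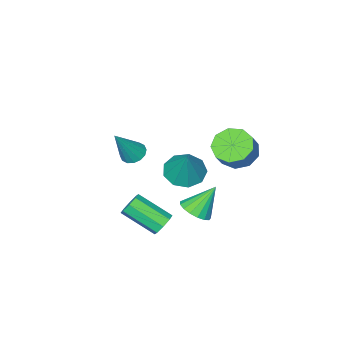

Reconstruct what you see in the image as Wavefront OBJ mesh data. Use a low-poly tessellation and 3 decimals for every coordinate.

v -1.018 2.538 -1.435
v -0.319 2.945 -1.062
v -2.002 2.902 0.015
v -0.517 3.257 -1.275
v -0.83 3.404 -1.524
v -1.185 3.353 -1.753
v -1.503 3.115 -1.909
v -1.709 2.745 -1.956
v -1.757 2.328 -1.884
v -1.635 1.959 -1.709
v -1.372 1.723 -1.472
v -1.028 1.674 -1.226
v -0.682 1.822 -1.027
v -0.412 2.135 -0.923
v -0.281 2.54 -0.935
v -0.028 -0.861 1.354
v 0.36 -0.341 1.091
v 1.148 -0.819 3.166
v 0.087 -0.176 1.264
v -0.216 -0.195 1.461
v -0.469 -0.392 1.63
v -0.604 -0.715 1.725
v -0.584 -1.077 1.72
v -0.416 -1.38 1.618
v -0.143 -1.545 1.445
v 0.16 -1.526 1.247
v 0.413 -1.329 1.079
v 0.548 -1.006 0.984
v 0.528 -0.645 0.988
v 0.413 3.412 2.659
v 0.872 4.186 2.139
v 0.987 4.228 4.381
v 0.197 4.357 2.283
v -0.378 4.085 2.603
v -0.582 3.498 2.95
v -0.32 2.871 3.16
v 0.284 2.497 3.136
v 0.949 2.551 2.889
v 1.363 3.008 2.534
v 1.333 3.654 2.238
v -3.957 2.344 1.338
v -3.279 1.546 1.116
v -2.566 1.878 2.1
v -3.243 2.676 2.322
v -3.075 2.154 0.763
v -2.361 2.485 1.747
v -3.283 2.85 0.679
v -2.569 3.182 1.663
v -3.806 3.31 0.903
v -3.093 3.642 1.887
v -4.4 3.318 1.331
v -3.687 3.65 2.315
v -4.786 2.87 1.762
v -4.073 3.202 2.746
v -4.785 2.176 1.995
v -4.071 2.508 2.979
v -4.395 1.561 1.92
v -3.682 1.892 2.904
v -3.801 1.312 1.573
v -3.088 1.644 2.557
v 1.807 3.511 -0.442
v 2.293 3.446 -0.899
v 3.078 1.945 0.144
v 2.593 2.009 0.602
v 2.419 3.773 -0.524
v 3.204 2.271 0.519
v 2.187 3.946 -0.101
v 2.972 2.444 0.942
v 1.733 3.864 0.123
v 2.518 2.362 1.166
v 1.322 3.575 0.016
v 2.107 2.074 1.059
v 1.196 3.249 -0.359
v 1.981 1.747 0.684
v 1.428 3.076 -0.782
v 2.213 1.574 0.261
v 1.882 3.158 -1.006
v 2.667 1.656 0.037
f 2 1 4
f 2 4 3
f 4 1 5
f 4 5 3
f 5 1 6
f 5 6 3
f 6 1 7
f 6 7 3
f 7 1 8
f 7 8 3
f 8 1 9
f 8 9 3
f 9 1 10
f 9 10 3
f 10 1 11
f 10 11 3
f 11 1 12
f 11 12 3
f 12 1 13
f 12 13 3
f 13 1 14
f 13 14 3
f 14 1 15
f 14 15 3
f 15 1 2
f 15 2 3
f 17 16 19
f 17 19 18
f 19 16 20
f 19 20 18
f 20 16 21
f 20 21 18
f 21 16 22
f 21 22 18
f 22 16 23
f 22 23 18
f 23 16 24
f 23 24 18
f 24 16 25
f 24 25 18
f 25 16 26
f 25 26 18
f 26 16 27
f 26 27 18
f 27 16 28
f 27 28 18
f 28 16 29
f 28 29 18
f 29 16 17
f 29 17 18
f 31 30 33
f 31 33 32
f 33 30 34
f 33 34 32
f 34 30 35
f 34 35 32
f 35 30 36
f 35 36 32
f 36 30 37
f 36 37 32
f 37 30 38
f 37 38 32
f 38 30 39
f 38 39 32
f 39 30 40
f 39 40 32
f 40 30 31
f 40 31 32
f 42 41 45
f 42 45 43
f 43 45 46
f 43 46 44
f 45 41 47
f 45 47 46
f 46 47 48
f 46 48 44
f 47 41 49
f 47 49 48
f 48 49 50
f 48 50 44
f 49 41 51
f 49 51 50
f 50 51 52
f 50 52 44
f 51 41 53
f 51 53 52
f 52 53 54
f 52 54 44
f 53 41 55
f 53 55 54
f 54 55 56
f 54 56 44
f 55 41 57
f 55 57 56
f 56 57 58
f 56 58 44
f 57 41 59
f 57 59 58
f 58 59 60
f 58 60 44
f 59 41 42
f 59 42 60
f 60 42 43
f 60 43 44
f 62 61 65
f 62 65 63
f 63 65 66
f 63 66 64
f 65 61 67
f 65 67 66
f 66 67 68
f 66 68 64
f 67 61 69
f 67 69 68
f 68 69 70
f 68 70 64
f 69 61 71
f 69 71 70
f 70 71 72
f 70 72 64
f 71 61 73
f 71 73 72
f 72 73 74
f 72 74 64
f 73 61 75
f 73 75 74
f 74 75 76
f 74 76 64
f 75 61 77
f 75 77 76
f 76 77 78
f 76 78 64
f 77 61 62
f 77 62 78
f 78 62 63
f 78 63 64



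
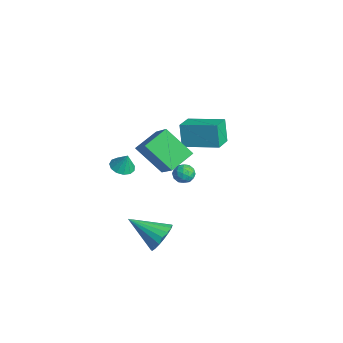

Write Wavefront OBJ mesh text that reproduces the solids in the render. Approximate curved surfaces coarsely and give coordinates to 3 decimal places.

v -2.272 2.526 0.744
v -2.789 2.627 2.137
v -0.883 4.077 1.148
v -1.401 4.177 2.541
v -1.339 1.583 1.159
v -1.857 1.683 2.552
v 0.049 3.133 1.563
v -0.468 3.234 2.956
v 0.493 -1.949 3.499
v 0.108 -0.582 4.095
v 1.739 -1.011 2.152
v 1.353 0.356 2.749
v 2.067 -2.096 4.851
v 1.681 -0.729 5.448
v 3.312 -1.158 3.505
v 2.927 0.209 4.101
v 3.587 -1.863 -1.435
v 4.377 -2.354 -1.16
v 2.373 -3.217 -0.365
v 4.33 -2.063 -0.845
v 4.136 -1.732 -0.646
v 3.833 -1.427 -0.604
v 3.482 -1.209 -0.726
v 3.151 -1.12 -0.988
v 2.906 -1.178 -1.339
v 2.797 -1.372 -1.709
v 2.843 -1.662 -2.025
v 3.037 -1.993 -2.223
v 3.34 -2.298 -2.266
v 3.692 -2.516 -2.144
v 4.023 -2.605 -1.881
v 4.267 -2.547 -1.53
v -2.125 -1.584 0.036
v -1.456 -1.804 -0.112
v -1.835 -1.376 1.044
v -1.465 -1.406 -0.191
v -1.684 -1.065 -0.198
v -2.043 -0.888 -0.131
v -2.428 -0.932 -0.011
v -2.717 -1.183 0.124
v -2.818 -1.561 0.23
v -2.699 -1.946 0.275
v -2.398 -2.217 0.244
v -2.01 -2.286 0.147
v -1.659 -2.132 0.014
v -3.812 2.585 -2.631
v -3.513 3.093 -2.976
v -2.847 2.047 -2.584
v -2.548 2.555 -2.929
v -2.763 2.658 -2.289
v -3.36 2.99 -2.318
v -3 2.15 -3.242
v -3.597 2.482 -3.271
v -3.011 2.824 -3.354
v -2.864 3.138 -2.765
v -3.496 2.002 -2.795
v -3.349 2.316 -2.206
v -3.747 2.886 -2.807
v -2.613 2.254 -2.753
v -2.739 2.315 -2.376
v -2.563 2.613 -2.579
v -3.657 2.826 -2.421
v -3.481 3.124 -2.624
v -3.041 2.869 -2.22
v -2.879 2.016 -2.936
v -2.703 2.314 -3.139
v -3.797 2.527 -2.981
v -3.621 2.825 -3.184
v -3.319 2.271 -3.34
v -3.276 3.026 -3.233
v -2.709 2.711 -3.205
v -2.975 2.472 -3.389
v -3.326 2.667 -3.406
v -3.19 3.211 -2.886
v -2.623 2.895 -2.859
v -2.75 2.956 -2.483
v -3.1 3.151 -2.5
v -2.895 3.053 -3.109
v -3.737 2.245 -2.701
v -3.17 1.929 -2.674
v -3.26 1.989 -3.06
v -3.61 2.184 -3.077
v -3.651 2.429 -2.355
v -3.084 2.114 -2.327
v -3.034 2.473 -2.154
v -3.385 2.668 -2.171
v -3.465 2.087 -2.451
f 2 4 1
f 5 2 1
f 1 4 3
f 3 5 1
f 2 8 4
f 6 2 5
f 6 8 2
f 4 8 3
f 7 5 3
f 3 8 7
f 7 6 5
f 8 6 7
f 10 12 9
f 13 10 9
f 9 12 11
f 11 13 9
f 10 16 12
f 14 10 13
f 14 16 10
f 12 16 11
f 15 13 11
f 11 16 15
f 15 14 13
f 16 14 15
f 18 17 20
f 18 20 19
f 20 17 21
f 20 21 19
f 21 17 22
f 21 22 19
f 22 17 23
f 22 23 19
f 23 17 24
f 23 24 19
f 24 17 25
f 24 25 19
f 25 17 26
f 25 26 19
f 26 17 27
f 26 27 19
f 27 17 28
f 27 28 19
f 28 17 29
f 28 29 19
f 29 17 30
f 29 30 19
f 30 17 31
f 30 31 19
f 31 17 32
f 31 32 19
f 32 17 18
f 32 18 19
f 34 33 36
f 34 36 35
f 36 33 37
f 36 37 35
f 37 33 38
f 37 38 35
f 38 33 39
f 38 39 35
f 39 33 40
f 39 40 35
f 40 33 41
f 40 41 35
f 41 33 42
f 41 42 35
f 42 33 43
f 42 43 35
f 43 33 44
f 43 44 35
f 44 33 45
f 44 45 35
f 45 33 34
f 45 34 35
f 46 83 62
f 83 57 86
f 62 86 51
f 83 86 62
f 46 62 58
f 62 51 63
f 58 63 47
f 62 63 58
f 46 58 67
f 58 47 68
f 67 68 53
f 58 68 67
f 46 67 79
f 67 53 82
f 79 82 56
f 67 82 79
f 46 79 83
f 79 56 87
f 83 87 57
f 79 87 83
f 47 63 74
f 63 51 77
f 74 77 55
f 63 77 74
f 51 86 64
f 86 57 85
f 64 85 50
f 86 85 64
f 57 87 84
f 87 56 80
f 84 80 48
f 87 80 84
f 56 82 81
f 82 53 69
f 81 69 52
f 82 69 81
f 53 68 73
f 68 47 70
f 73 70 54
f 68 70 73
f 49 75 61
f 75 55 76
f 61 76 50
f 75 76 61
f 49 61 59
f 61 50 60
f 59 60 48
f 61 60 59
f 49 59 66
f 59 48 65
f 66 65 52
f 59 65 66
f 49 66 71
f 66 52 72
f 71 72 54
f 66 72 71
f 49 71 75
f 71 54 78
f 75 78 55
f 71 78 75
f 50 76 64
f 76 55 77
f 64 77 51
f 76 77 64
f 48 60 84
f 60 50 85
f 84 85 57
f 60 85 84
f 52 65 81
f 65 48 80
f 81 80 56
f 65 80 81
f 54 72 73
f 72 52 69
f 73 69 53
f 72 69 73
f 55 78 74
f 78 54 70
f 74 70 47
f 78 70 74



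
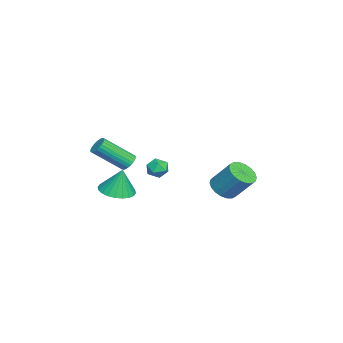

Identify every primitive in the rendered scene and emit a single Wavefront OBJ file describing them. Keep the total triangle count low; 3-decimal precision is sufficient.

v 0.862 3.442 -0.204
v 1.715 3.401 -0.416
v 2.111 4.477 0.972
v 1.258 4.518 1.184
v 1.589 3.711 -0.62
v 1.986 4.787 0.768
v 1.32 3.967 -0.742
v 1.716 5.043 0.646
v 0.959 4.12 -0.757
v 1.355 5.195 0.631
v 0.58 4.138 -0.663
v 0.976 5.214 0.725
v 0.256 4.018 -0.478
v 0.652 5.094 0.91
v 0.052 3.785 -0.238
v 0.448 4.86 1.149
v 0.009 3.483 0.008
v 0.405 4.559 1.396
v 0.134 3.173 0.212
v 0.531 4.249 1.6
v 0.404 2.917 0.334
v 0.8 3.993 1.722
v 0.765 2.765 0.349
v 1.161 3.84 1.737
v 1.144 2.746 0.255
v 1.54 3.822 1.643
v 1.468 2.866 0.07
v 1.864 3.942 1.458
v 1.672 3.1 -0.169
v 2.068 4.175 1.218
v -0.274 -1.804 0.828
v -0.011 -1.424 1.194
v 0.397 -3.055 2.597
v 0.134 -3.436 2.232
v -0.229 -1.414 1.269
v 0.18 -3.045 2.672
v -0.453 -1.464 1.276
v -0.045 -3.095 2.679
v -0.651 -1.566 1.215
v -0.242 -3.197 2.618
v -0.791 -1.704 1.095
v -0.382 -3.335 2.499
v -0.852 -1.857 0.935
v -0.444 -3.489 2.338
v -0.826 -2.003 0.758
v -0.417 -3.634 2.162
v -0.715 -2.118 0.593
v -0.306 -3.749 1.996
v -0.537 -2.185 0.463
v -0.129 -3.816 1.866
v -0.32 -2.195 0.388
v 0.089 -3.826 1.791
v -0.095 -2.145 0.381
v 0.313 -3.776 1.784
v 0.102 -2.043 0.442
v 0.511 -3.674 1.845
v 0.242 -1.905 0.561
v 0.651 -3.536 1.965
v 0.304 -1.751 0.722
v 0.712 -3.383 2.125
v 0.277 -1.606 0.898
v 0.686 -3.237 2.302
v 0.166 -1.491 1.064
v 0.575 -3.122 2.467
v -3.121 -0.078 -1.026
v -2.593 -0.489 -1.307
v -3.207 -0.811 -0.113
v -2.679 -1.222 -0.394
v -2.526 -0.561 -0.137
v -2.473 -0.108 -0.702
v -3.327 -1.192 -0.718
v -3.274 -0.739 -1.283
v -2.721 -1.178 -1.117
v -2.226 -0.788 -0.757
v -3.574 -0.512 -0.663
v -3.079 -0.122 -0.303
v -0.75 -2.564 -1.54
v 0.182 -2.085 -1.7
v -0.65 -2.216 0.08
v -0.081 -1.77 -1.752
v -0.445 -1.576 -1.771
v -0.856 -1.532 -1.756
v -1.251 -1.645 -1.707
v -1.57 -1.899 -1.633
v -1.763 -2.253 -1.544
v -1.803 -2.655 -1.456
v -1.682 -3.044 -1.379
v -1.419 -3.359 -1.328
v -1.054 -3.553 -1.308
v -0.643 -3.597 -1.324
v -0.249 -3.483 -1.373
v 0.07 -3.23 -1.447
v 0.264 -2.875 -1.535
v 0.303 -2.473 -1.624
f 2 1 5
f 2 5 3
f 3 5 6
f 3 6 4
f 5 1 7
f 5 7 6
f 6 7 8
f 6 8 4
f 7 1 9
f 7 9 8
f 8 9 10
f 8 10 4
f 9 1 11
f 9 11 10
f 10 11 12
f 10 12 4
f 11 1 13
f 11 13 12
f 12 13 14
f 12 14 4
f 13 1 15
f 13 15 14
f 14 15 16
f 14 16 4
f 15 1 17
f 15 17 16
f 16 17 18
f 16 18 4
f 17 1 19
f 17 19 18
f 18 19 20
f 18 20 4
f 19 1 21
f 19 21 20
f 20 21 22
f 20 22 4
f 21 1 23
f 21 23 22
f 22 23 24
f 22 24 4
f 23 1 25
f 23 25 24
f 24 25 26
f 24 26 4
f 25 1 27
f 25 27 26
f 26 27 28
f 26 28 4
f 27 1 29
f 27 29 28
f 28 29 30
f 28 30 4
f 29 1 2
f 29 2 30
f 30 2 3
f 30 3 4
f 32 31 35
f 32 35 33
f 33 35 36
f 33 36 34
f 35 31 37
f 35 37 36
f 36 37 38
f 36 38 34
f 37 31 39
f 37 39 38
f 38 39 40
f 38 40 34
f 39 31 41
f 39 41 40
f 40 41 42
f 40 42 34
f 41 31 43
f 41 43 42
f 42 43 44
f 42 44 34
f 43 31 45
f 43 45 44
f 44 45 46
f 44 46 34
f 45 31 47
f 45 47 46
f 46 47 48
f 46 48 34
f 47 31 49
f 47 49 48
f 48 49 50
f 48 50 34
f 49 31 51
f 49 51 50
f 50 51 52
f 50 52 34
f 51 31 53
f 51 53 52
f 52 53 54
f 52 54 34
f 53 31 55
f 53 55 54
f 54 55 56
f 54 56 34
f 55 31 57
f 55 57 56
f 56 57 58
f 56 58 34
f 57 31 59
f 57 59 58
f 58 59 60
f 58 60 34
f 59 31 61
f 59 61 60
f 60 61 62
f 60 62 34
f 61 31 63
f 61 63 62
f 62 63 64
f 62 64 34
f 63 31 32
f 63 32 64
f 64 32 33
f 64 33 34
f 65 76 70
f 65 70 66
f 65 66 72
f 65 72 75
f 65 75 76
f 66 70 74
f 70 76 69
f 76 75 67
f 75 72 71
f 72 66 73
f 68 74 69
f 68 69 67
f 68 67 71
f 68 71 73
f 68 73 74
f 69 74 70
f 67 69 76
f 71 67 75
f 73 71 72
f 74 73 66
f 78 77 80
f 78 80 79
f 80 77 81
f 80 81 79
f 81 77 82
f 81 82 79
f 82 77 83
f 82 83 79
f 83 77 84
f 83 84 79
f 84 77 85
f 84 85 79
f 85 77 86
f 85 86 79
f 86 77 87
f 86 87 79
f 87 77 88
f 87 88 79
f 88 77 89
f 88 89 79
f 89 77 90
f 89 90 79
f 90 77 91
f 90 91 79
f 91 77 92
f 91 92 79
f 92 77 93
f 92 93 79
f 93 77 94
f 93 94 79
f 94 77 78
f 94 78 79



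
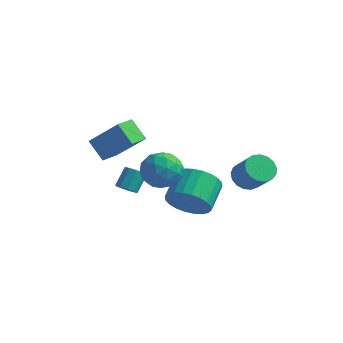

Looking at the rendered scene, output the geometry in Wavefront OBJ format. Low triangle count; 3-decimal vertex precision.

v -0.327 -0.525 -1.359
v 0.106 -0.049 -2.201
v -0.06 1.301 -1.523
v -0.493 0.825 -0.681
v -0.295 -0.046 -2.304
v -0.46 1.304 -1.626
v -0.7 -0.116 -2.263
v -0.866 1.234 -1.585
v -1.049 -0.249 -2.085
v -1.214 1.101 -1.406
v -1.288 -0.423 -1.796
v -1.453 0.927 -1.117
v -1.38 -0.613 -1.44
v -1.546 0.737 -0.762
v -1.313 -0.79 -1.073
v -1.478 0.56 -0.394
v -1.095 -0.926 -0.748
v -1.26 0.424 -0.07
v -0.76 -1.001 -0.517
v -0.926 0.349 0.161
v -0.36 -1.004 -0.414
v -0.525 0.346 0.264
v 0.046 -0.934 -0.455
v -0.12 0.416 0.223
v 0.394 -0.801 -0.634
v 0.229 0.549 0.045
v 0.633 -0.627 -0.923
v 0.468 0.723 -0.244
v 0.726 -0.437 -1.278
v 0.56 0.913 -0.6
v 0.658 -0.26 -1.646
v 0.493 1.09 -0.967
v 0.44 -0.124 -1.97
v 0.275 1.226 -1.292
v -3.946 -1.5 0.822
v -4.78 -1.236 1.644
v -3.804 -0.554 0.661
v -4.638 -0.29 1.483
v -2.502 -1.47 2.277
v -3.336 -1.206 3.099
v -2.36 -0.524 2.116
v -3.194 -0.26 2.938
v -0.799 -1.592 1.453
v 0.14 -1.826 1.654
v -1.26 -3.054 1.906
v -0.321 -3.288 2.107
v -0.798 -2.629 2.669
v -0.513 -1.726 2.389
v -0.607 -3.154 1.171
v -0.322 -2.251 0.891
v 0.259 -2.791 1.48
v 0.141 -2.467 2.406
v -1.261 -2.413 1.154
v -1.379 -2.089 2.08
v -0.289 -1.58 1.513
v -0.831 -3.3 2.047
v -1.111 -2.912 2.377
v -0.559 -3.05 2.495
v -0.673 -1.522 1.946
v -0.121 -1.659 2.064
v -0.672 -2.131 2.661
v -0.999 -3.221 1.496
v -0.447 -3.358 1.614
v -0.561 -1.83 1.065
v -0.009 -1.968 1.183
v -0.448 -2.749 0.899
v 0.333 -2.285 1.529
v 0.062 -3.145 1.796
v -0.107 -3.066 1.245
v 0.061 -2.535 1.081
v 0.263 -2.095 2.074
v -0.008 -2.954 2.34
v -0.288 -2.567 2.671
v -0.12 -2.036 2.506
v 0.333 -2.662 1.971
v -1.112 -1.926 1.22
v -1.383 -2.785 1.486
v -1 -2.844 1.054
v -0.832 -2.313 0.889
v -1.182 -1.735 1.764
v -1.453 -2.595 2.031
v -1.181 -2.345 2.479
v -1.013 -1.814 2.315
v -1.453 -2.218 1.589
v -3.652 -0.036 -1.787
v -3.396 0.295 -2.129
v -3.332 1.046 -1.355
v -3.588 0.716 -1.013
v -3.761 0.348 -2.151
v -3.696 1.099 -1.377
v -4.075 0.222 -2.002
v -4.01 0.974 -1.229
v -4.191 -0.024 -1.753
v -4.127 0.727 -0.98
v -4.055 -0.276 -1.519
v -3.991 0.475 -0.746
v -3.731 -0.416 -1.411
v -3.666 0.336 -0.638
v -3.369 -0.377 -1.478
v -3.305 0.374 -0.705
v -3.141 -0.179 -1.69
v -3.076 0.572 -0.917
v -3.151 0.086 -1.947
v -3.087 0.838 -1.174
v 0.926 2.608 -1.07
v 1.349 2.219 -1.583
v 2.236 1.784 -0.522
v 1.814 2.172 -0.01
v 1.504 2.553 -1.576
v 2.392 2.118 -0.515
v 1.527 2.899 -1.453
v 2.415 2.464 -0.392
v 1.412 3.179 -1.243
v 2.3 2.744 -0.182
v 1.186 3.328 -0.993
v 2.074 2.893 0.068
v 0.901 3.312 -0.76
v 1.788 2.877 0.301
v 0.621 3.134 -0.599
v 1.508 2.699 0.462
v 0.411 2.836 -0.546
v 1.299 2.401 0.515
v 0.319 2.485 -0.613
v 1.207 2.05 0.448
v 0.366 2.163 -0.785
v 1.254 1.728 0.276
v 0.542 1.942 -1.022
v 1.429 1.507 0.039
v 0.805 1.874 -1.27
v 1.693 1.439 -0.209
v 1.097 1.974 -1.473
v 1.984 1.539 -0.412
f 2 1 5
f 2 5 3
f 3 5 6
f 3 6 4
f 5 1 7
f 5 7 6
f 6 7 8
f 6 8 4
f 7 1 9
f 7 9 8
f 8 9 10
f 8 10 4
f 9 1 11
f 9 11 10
f 10 11 12
f 10 12 4
f 11 1 13
f 11 13 12
f 12 13 14
f 12 14 4
f 13 1 15
f 13 15 14
f 14 15 16
f 14 16 4
f 15 1 17
f 15 17 16
f 16 17 18
f 16 18 4
f 17 1 19
f 17 19 18
f 18 19 20
f 18 20 4
f 19 1 21
f 19 21 20
f 20 21 22
f 20 22 4
f 21 1 23
f 21 23 22
f 22 23 24
f 22 24 4
f 23 1 25
f 23 25 24
f 24 25 26
f 24 26 4
f 25 1 27
f 25 27 26
f 26 27 28
f 26 28 4
f 27 1 29
f 27 29 28
f 28 29 30
f 28 30 4
f 29 1 31
f 29 31 30
f 30 31 32
f 30 32 4
f 31 1 33
f 31 33 32
f 32 33 34
f 32 34 4
f 33 1 2
f 33 2 34
f 34 2 3
f 34 3 4
f 36 38 35
f 39 36 35
f 35 38 37
f 37 39 35
f 36 42 38
f 40 36 39
f 40 42 36
f 38 42 37
f 41 39 37
f 37 42 41
f 41 40 39
f 42 40 41
f 43 80 59
f 80 54 83
f 59 83 48
f 80 83 59
f 43 59 55
f 59 48 60
f 55 60 44
f 59 60 55
f 43 55 64
f 55 44 65
f 64 65 50
f 55 65 64
f 43 64 76
f 64 50 79
f 76 79 53
f 64 79 76
f 43 76 80
f 76 53 84
f 80 84 54
f 76 84 80
f 44 60 71
f 60 48 74
f 71 74 52
f 60 74 71
f 48 83 61
f 83 54 82
f 61 82 47
f 83 82 61
f 54 84 81
f 84 53 77
f 81 77 45
f 84 77 81
f 53 79 78
f 79 50 66
f 78 66 49
f 79 66 78
f 50 65 70
f 65 44 67
f 70 67 51
f 65 67 70
f 46 72 58
f 72 52 73
f 58 73 47
f 72 73 58
f 46 58 56
f 58 47 57
f 56 57 45
f 58 57 56
f 46 56 63
f 56 45 62
f 63 62 49
f 56 62 63
f 46 63 68
f 63 49 69
f 68 69 51
f 63 69 68
f 46 68 72
f 68 51 75
f 72 75 52
f 68 75 72
f 47 73 61
f 73 52 74
f 61 74 48
f 73 74 61
f 45 57 81
f 57 47 82
f 81 82 54
f 57 82 81
f 49 62 78
f 62 45 77
f 78 77 53
f 62 77 78
f 51 69 70
f 69 49 66
f 70 66 50
f 69 66 70
f 52 75 71
f 75 51 67
f 71 67 44
f 75 67 71
f 86 85 89
f 86 89 87
f 87 89 90
f 87 90 88
f 89 85 91
f 89 91 90
f 90 91 92
f 90 92 88
f 91 85 93
f 91 93 92
f 92 93 94
f 92 94 88
f 93 85 95
f 93 95 94
f 94 95 96
f 94 96 88
f 95 85 97
f 95 97 96
f 96 97 98
f 96 98 88
f 97 85 99
f 97 99 98
f 98 99 100
f 98 100 88
f 99 85 101
f 99 101 100
f 100 101 102
f 100 102 88
f 101 85 103
f 101 103 102
f 102 103 104
f 102 104 88
f 103 85 86
f 103 86 104
f 104 86 87
f 104 87 88
f 106 105 109
f 106 109 107
f 107 109 110
f 107 110 108
f 109 105 111
f 109 111 110
f 110 111 112
f 110 112 108
f 111 105 113
f 111 113 112
f 112 113 114
f 112 114 108
f 113 105 115
f 113 115 114
f 114 115 116
f 114 116 108
f 115 105 117
f 115 117 116
f 116 117 118
f 116 118 108
f 117 105 119
f 117 119 118
f 118 119 120
f 118 120 108
f 119 105 121
f 119 121 120
f 120 121 122
f 120 122 108
f 121 105 123
f 121 123 122
f 122 123 124
f 122 124 108
f 123 105 125
f 123 125 124
f 124 125 126
f 124 126 108
f 125 105 127
f 125 127 126
f 126 127 128
f 126 128 108
f 127 105 129
f 127 129 128
f 128 129 130
f 128 130 108
f 129 105 131
f 129 131 130
f 130 131 132
f 130 132 108
f 131 105 106
f 131 106 132
f 132 106 107
f 132 107 108



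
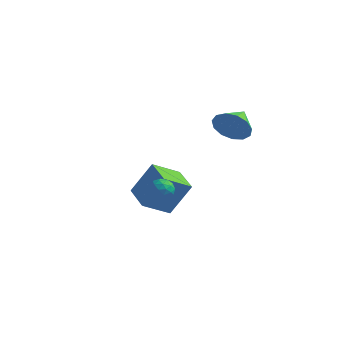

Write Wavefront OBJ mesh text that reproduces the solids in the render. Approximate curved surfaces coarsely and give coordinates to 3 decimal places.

v 1.902 -0.086 -2.041
v 2.215 -0.352 -1.548
v 1.485 -1.008 -2.272
v 1.798 -1.274 -1.779
v 1.319 -0.861 -1.67
v 1.577 -0.291 -1.527
v 2.123 -1.069 -2.293
v 2.381 -0.499 -2.15
v 2.352 -0.959 -1.704
v 1.855 -0.83 -1.319
v 1.845 -0.53 -2.501
v 1.348 -0.401 -2.116
v 2.095 -0.138 -1.774
v 1.605 -1.222 -2.046
v 1.323 -0.98 -1.982
v 1.508 -1.135 -1.692
v 1.72 -0.103 -1.762
v 1.904 -0.259 -1.472
v 1.378 -0.558 -1.544
v 1.796 -1.101 -2.348
v 1.98 -1.257 -2.058
v 2.192 -0.225 -2.128
v 2.377 -0.38 -1.838
v 2.322 -0.802 -2.276
v 2.36 -0.651 -1.576
v 2.115 -1.193 -1.712
v 2.306 -1.072 -2.014
v 2.457 -0.737 -1.93
v 2.068 -0.575 -1.35
v 1.823 -1.117 -1.486
v 1.541 -0.875 -1.421
v 1.693 -0.54 -1.338
v 2.148 -0.932 -1.441
v 1.877 -0.243 -2.334
v 1.632 -0.785 -2.47
v 2.007 -0.82 -2.482
v 2.159 -0.485 -2.399
v 1.585 -0.167 -2.108
v 1.34 -0.709 -2.244
v 1.243 -0.623 -1.89
v 1.394 -0.288 -1.806
v 1.552 -0.428 -2.379
v -2.868 2.81 -4.11
v -2.058 3.402 -2.403
v -2.272 4.112 -4.845
v -1.462 4.705 -3.138
v -1.458 1.955 -4.482
v -0.648 2.548 -2.775
v -0.862 3.258 -5.217
v -0.052 3.85 -3.51
v 3.403 2.284 1.389
v 3.873 2.037 2.189
v 3.137 3.536 1.931
v 4.24 2.258 1.858
v 4.341 2.487 1.379
v 4.145 2.652 0.903
v 3.713 2.7 0.581
v 3.182 2.616 0.515
v 2.722 2.426 0.727
v 2.478 2.192 1.149
v 2.527 1.986 1.647
v 2.855 1.876 2.063
v 3.356 1.895 2.265
f 1 38 17
f 38 12 41
f 17 41 6
f 38 41 17
f 1 17 13
f 17 6 18
f 13 18 2
f 17 18 13
f 1 13 22
f 13 2 23
f 22 23 8
f 13 23 22
f 1 22 34
f 22 8 37
f 34 37 11
f 22 37 34
f 1 34 38
f 34 11 42
f 38 42 12
f 34 42 38
f 2 18 29
f 18 6 32
f 29 32 10
f 18 32 29
f 6 41 19
f 41 12 40
f 19 40 5
f 41 40 19
f 12 42 39
f 42 11 35
f 39 35 3
f 42 35 39
f 11 37 36
f 37 8 24
f 36 24 7
f 37 24 36
f 8 23 28
f 23 2 25
f 28 25 9
f 23 25 28
f 4 30 16
f 30 10 31
f 16 31 5
f 30 31 16
f 4 16 14
f 16 5 15
f 14 15 3
f 16 15 14
f 4 14 21
f 14 3 20
f 21 20 7
f 14 20 21
f 4 21 26
f 21 7 27
f 26 27 9
f 21 27 26
f 4 26 30
f 26 9 33
f 30 33 10
f 26 33 30
f 5 31 19
f 31 10 32
f 19 32 6
f 31 32 19
f 3 15 39
f 15 5 40
f 39 40 12
f 15 40 39
f 7 20 36
f 20 3 35
f 36 35 11
f 20 35 36
f 9 27 28
f 27 7 24
f 28 24 8
f 27 24 28
f 10 33 29
f 33 9 25
f 29 25 2
f 33 25 29
f 44 46 43
f 47 44 43
f 43 46 45
f 45 47 43
f 44 50 46
f 48 44 47
f 48 50 44
f 46 50 45
f 49 47 45
f 45 50 49
f 49 48 47
f 50 48 49
f 52 51 54
f 52 54 53
f 54 51 55
f 54 55 53
f 55 51 56
f 55 56 53
f 56 51 57
f 56 57 53
f 57 51 58
f 57 58 53
f 58 51 59
f 58 59 53
f 59 51 60
f 59 60 53
f 60 51 61
f 60 61 53
f 61 51 62
f 61 62 53
f 62 51 63
f 62 63 53
f 63 51 52
f 63 52 53



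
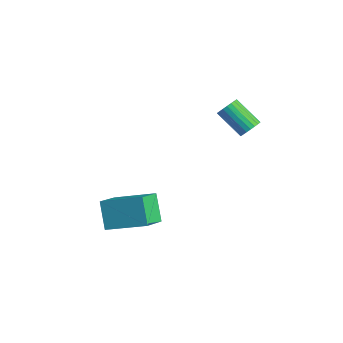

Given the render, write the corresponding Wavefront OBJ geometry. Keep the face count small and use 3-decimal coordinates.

v -2.612 2.235 0.909
v -2.294 1.786 1.123
v -3.551 1.356 2.085
v -3.868 1.805 1.871
v -2.237 1.968 1.278
v -3.494 1.537 2.24
v -2.245 2.195 1.37
v -3.502 1.765 2.332
v -2.317 2.43 1.381
v -3.573 1.999 2.343
v -2.439 2.63 1.312
v -3.695 2.2 2.274
v -2.591 2.763 1.172
v -3.848 2.332 2.134
v -2.747 2.804 0.987
v -4.003 2.374 1.949
v -2.879 2.747 0.789
v -4.136 2.317 1.751
v -2.965 2.602 0.611
v -4.222 2.171 1.573
v -2.99 2.393 0.485
v -4.247 1.962 1.447
v -2.95 2.156 0.432
v -4.206 1.726 1.394
v -2.851 1.934 0.462
v -4.107 1.503 1.424
v -2.711 1.764 0.569
v -3.967 1.333 1.531
v -2.553 1.675 0.735
v -3.81 1.244 1.697
v -2.406 1.683 0.931
v -3.662 1.252 1.893
v -5.436 -3.314 -3.364
v -4.814 -4.464 -2.609
v -3.941 -2.003 -2.598
v -3.32 -3.154 -1.843
v -4.54 -3.626 -4.577
v -3.919 -4.777 -3.822
v -3.046 -2.316 -3.811
v -2.424 -3.466 -3.056
f 2 1 5
f 2 5 3
f 3 5 6
f 3 6 4
f 5 1 7
f 5 7 6
f 6 7 8
f 6 8 4
f 7 1 9
f 7 9 8
f 8 9 10
f 8 10 4
f 9 1 11
f 9 11 10
f 10 11 12
f 10 12 4
f 11 1 13
f 11 13 12
f 12 13 14
f 12 14 4
f 13 1 15
f 13 15 14
f 14 15 16
f 14 16 4
f 15 1 17
f 15 17 16
f 16 17 18
f 16 18 4
f 17 1 19
f 17 19 18
f 18 19 20
f 18 20 4
f 19 1 21
f 19 21 20
f 20 21 22
f 20 22 4
f 21 1 23
f 21 23 22
f 22 23 24
f 22 24 4
f 23 1 25
f 23 25 24
f 24 25 26
f 24 26 4
f 25 1 27
f 25 27 26
f 26 27 28
f 26 28 4
f 27 1 29
f 27 29 28
f 28 29 30
f 28 30 4
f 29 1 31
f 29 31 30
f 30 31 32
f 30 32 4
f 31 1 2
f 31 2 32
f 32 2 3
f 32 3 4
f 34 36 33
f 37 34 33
f 33 36 35
f 35 37 33
f 34 40 36
f 38 34 37
f 38 40 34
f 36 40 35
f 39 37 35
f 35 40 39
f 39 38 37
f 40 38 39



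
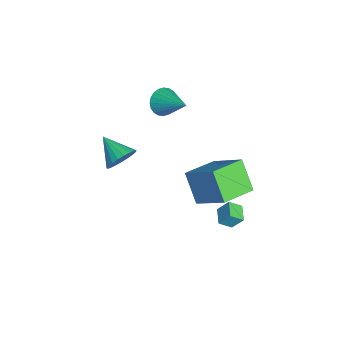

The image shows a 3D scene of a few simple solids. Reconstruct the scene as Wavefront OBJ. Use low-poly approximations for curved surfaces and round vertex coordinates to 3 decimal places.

v -2.854 -2.09 -2.441
v -2.259 -2.297 -1.757
v -4.066 -2.99 -1.659
v -2.419 -1.97 -1.628
v -2.654 -1.663 -1.639
v -2.924 -1.43 -1.789
v -3.182 -1.311 -2.052
v -3.383 -1.327 -2.382
v -3.493 -1.475 -2.722
v -3.492 -1.729 -3.013
v -3.381 -2.045 -3.206
v -3.179 -2.369 -3.266
v -2.921 -2.645 -3.184
v -2.651 -2.825 -2.973
v -2.416 -2.878 -2.67
v -2.258 -2.794 -2.328
v -2.202 -2.589 -2.005
v 1.021 2.486 -2.799
v 1.144 3.049 -2.056
v 0.948 3.159 -3.297
v 1.07 3.721 -2.554
v 1.95 2.479 -2.946
v 2.072 3.041 -2.203
v 1.876 3.151 -3.444
v 1.999 3.714 -2.701
v -3.912 0.144 1.302
v -3.551 0.381 0.571
v -2.548 1.196 2.318
v -3.772 0.624 0.615
v -4.014 0.794 0.765
v -4.241 0.865 0.996
v -4.418 0.826 1.274
v -4.518 0.683 1.556
v -4.525 0.458 1.8
v -4.439 0.185 1.968
v -4.273 -0.094 2.034
v -4.052 -0.337 1.989
v -3.81 -0.507 1.84
v -3.583 -0.578 1.608
v -3.406 -0.539 1.33
v -3.306 -0.396 1.048
v -3.299 -0.171 0.805
v -3.385 0.102 0.637
v 1.551 0.83 1.07
v 2.727 2.074 2.42
v 0.406 2.335 0.682
v 1.582 3.578 2.032
v 2.638 1.302 -0.312
v 3.814 2.545 1.038
v 1.493 2.806 -0.7
v 2.669 4.05 0.65
f 2 1 4
f 2 4 3
f 4 1 5
f 4 5 3
f 5 1 6
f 5 6 3
f 6 1 7
f 6 7 3
f 7 1 8
f 7 8 3
f 8 1 9
f 8 9 3
f 9 1 10
f 9 10 3
f 10 1 11
f 10 11 3
f 11 1 12
f 11 12 3
f 12 1 13
f 12 13 3
f 13 1 14
f 13 14 3
f 14 1 15
f 14 15 3
f 15 1 16
f 15 16 3
f 16 1 17
f 16 17 3
f 17 1 2
f 17 2 3
f 19 21 18
f 22 19 18
f 18 21 20
f 20 22 18
f 19 25 21
f 23 19 22
f 23 25 19
f 21 25 20
f 24 22 20
f 20 25 24
f 24 23 22
f 25 23 24
f 27 26 29
f 27 29 28
f 29 26 30
f 29 30 28
f 30 26 31
f 30 31 28
f 31 26 32
f 31 32 28
f 32 26 33
f 32 33 28
f 33 26 34
f 33 34 28
f 34 26 35
f 34 35 28
f 35 26 36
f 35 36 28
f 36 26 37
f 36 37 28
f 37 26 38
f 37 38 28
f 38 26 39
f 38 39 28
f 39 26 40
f 39 40 28
f 40 26 41
f 40 41 28
f 41 26 42
f 41 42 28
f 42 26 43
f 42 43 28
f 43 26 27
f 43 27 28
f 45 47 44
f 48 45 44
f 44 47 46
f 46 48 44
f 45 51 47
f 49 45 48
f 49 51 45
f 47 51 46
f 50 48 46
f 46 51 50
f 50 49 48
f 51 49 50



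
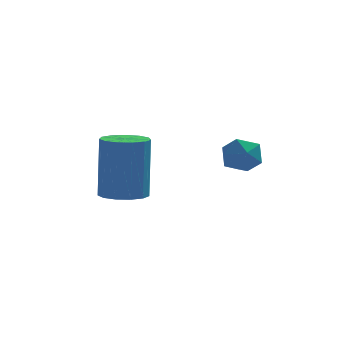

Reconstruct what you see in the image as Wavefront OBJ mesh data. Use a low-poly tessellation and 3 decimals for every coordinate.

v 0.934 -1.531 0.815
v 1.334 -1.724 0.338
v 0.306 -2.356 0.622
v 0.706 -2.549 0.145
v 0.899 -2.584 0.766
v 1.287 -2.074 0.886
v 0.353 -2.006 0.074
v 0.741 -1.496 0.194
v 0.975 -2.017 -0.12
v 1.313 -2.374 0.308
v 0.327 -1.706 0.652
v 0.665 -2.063 1.08
v -2.225 1.013 -2.148
v -1.499 0.87 -2.151
v -1.429 1.183 -0.055
v -2.155 1.327 -0.052
v -1.538 1.281 -2.211
v -1.468 1.594 -0.115
v -1.795 1.607 -2.251
v -1.725 1.92 -0.155
v -2.189 1.744 -2.258
v -2.118 2.057 -0.163
v -2.594 1.65 -2.231
v -2.523 1.963 -0.135
v -2.882 1.353 -2.176
v -2.812 1.666 -0.081
v -2.962 0.949 -2.113
v -2.891 1.262 -0.018
v -2.807 0.565 -2.061
v -2.737 0.878 0.034
v -2.468 0.323 -2.036
v -2.398 0.637 0.059
v -2.052 0.301 -2.047
v -1.982 0.614 0.048
v -1.691 0.505 -2.09
v -1.62 0.818 0.006
f 1 12 6
f 1 6 2
f 1 2 8
f 1 8 11
f 1 11 12
f 2 6 10
f 6 12 5
f 12 11 3
f 11 8 7
f 8 2 9
f 4 10 5
f 4 5 3
f 4 3 7
f 4 7 9
f 4 9 10
f 5 10 6
f 3 5 12
f 7 3 11
f 9 7 8
f 10 9 2
f 14 13 17
f 14 17 15
f 15 17 18
f 15 18 16
f 17 13 19
f 17 19 18
f 18 19 20
f 18 20 16
f 19 13 21
f 19 21 20
f 20 21 22
f 20 22 16
f 21 13 23
f 21 23 22
f 22 23 24
f 22 24 16
f 23 13 25
f 23 25 24
f 24 25 26
f 24 26 16
f 25 13 27
f 25 27 26
f 26 27 28
f 26 28 16
f 27 13 29
f 27 29 28
f 28 29 30
f 28 30 16
f 29 13 31
f 29 31 30
f 30 31 32
f 30 32 16
f 31 13 33
f 31 33 32
f 32 33 34
f 32 34 16
f 33 13 35
f 33 35 34
f 34 35 36
f 34 36 16
f 35 13 14
f 35 14 36
f 36 14 15
f 36 15 16

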